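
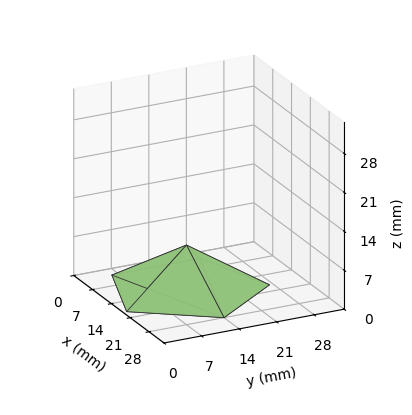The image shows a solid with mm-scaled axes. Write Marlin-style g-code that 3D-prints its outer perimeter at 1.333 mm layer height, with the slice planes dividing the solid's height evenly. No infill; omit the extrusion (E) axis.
Reading the render: the shape is a regular 5-sided pyramid, base circumscribed radius ≈ 14 mm, apex at z ≈ 8 mm (dimensions read to the nearest mm from the axis ticks). For the g-code, the solid's height is divided into equal slices at the stated Δz and each level perimeter traced with G1 moves after a G0 lift.

; perimeter-only toolpath
G21 ; units = mm
G90 ; absolute positioning
G28 ; home
; layer 1
G0 Z1.333
G0 X25.667 Y14.000
G1 X17.605 Y25.096
G1 X4.562 Y20.857
G1 X4.562 Y7.143
G1 X17.605 Y2.904
G1 X25.667 Y14.000
; layer 2
G0 Z2.667
G0 X23.333 Y14.000
G1 X16.884 Y22.877
G1 X6.449 Y19.486
G1 X6.449 Y8.514
G1 X16.884 Y5.123
G1 X23.333 Y14.000
; layer 3
G0 Z4.000
G0 X21.000 Y14.000
G1 X16.163 Y20.657
G1 X8.337 Y18.114
G1 X8.337 Y9.886
G1 X16.163 Y7.343
G1 X21.000 Y14.000
; layer 4
G0 Z5.333
G0 X18.667 Y14.000
G1 X15.442 Y18.438
G1 X10.225 Y16.743
G1 X10.225 Y11.257
G1 X15.442 Y9.562
G1 X18.667 Y14.000
; layer 5
G0 Z6.667
G0 X16.333 Y14.000
G1 X14.721 Y16.219
G1 X12.112 Y15.372
G1 X12.112 Y12.628
G1 X14.721 Y11.781
G1 X16.333 Y14.000
M2 ; end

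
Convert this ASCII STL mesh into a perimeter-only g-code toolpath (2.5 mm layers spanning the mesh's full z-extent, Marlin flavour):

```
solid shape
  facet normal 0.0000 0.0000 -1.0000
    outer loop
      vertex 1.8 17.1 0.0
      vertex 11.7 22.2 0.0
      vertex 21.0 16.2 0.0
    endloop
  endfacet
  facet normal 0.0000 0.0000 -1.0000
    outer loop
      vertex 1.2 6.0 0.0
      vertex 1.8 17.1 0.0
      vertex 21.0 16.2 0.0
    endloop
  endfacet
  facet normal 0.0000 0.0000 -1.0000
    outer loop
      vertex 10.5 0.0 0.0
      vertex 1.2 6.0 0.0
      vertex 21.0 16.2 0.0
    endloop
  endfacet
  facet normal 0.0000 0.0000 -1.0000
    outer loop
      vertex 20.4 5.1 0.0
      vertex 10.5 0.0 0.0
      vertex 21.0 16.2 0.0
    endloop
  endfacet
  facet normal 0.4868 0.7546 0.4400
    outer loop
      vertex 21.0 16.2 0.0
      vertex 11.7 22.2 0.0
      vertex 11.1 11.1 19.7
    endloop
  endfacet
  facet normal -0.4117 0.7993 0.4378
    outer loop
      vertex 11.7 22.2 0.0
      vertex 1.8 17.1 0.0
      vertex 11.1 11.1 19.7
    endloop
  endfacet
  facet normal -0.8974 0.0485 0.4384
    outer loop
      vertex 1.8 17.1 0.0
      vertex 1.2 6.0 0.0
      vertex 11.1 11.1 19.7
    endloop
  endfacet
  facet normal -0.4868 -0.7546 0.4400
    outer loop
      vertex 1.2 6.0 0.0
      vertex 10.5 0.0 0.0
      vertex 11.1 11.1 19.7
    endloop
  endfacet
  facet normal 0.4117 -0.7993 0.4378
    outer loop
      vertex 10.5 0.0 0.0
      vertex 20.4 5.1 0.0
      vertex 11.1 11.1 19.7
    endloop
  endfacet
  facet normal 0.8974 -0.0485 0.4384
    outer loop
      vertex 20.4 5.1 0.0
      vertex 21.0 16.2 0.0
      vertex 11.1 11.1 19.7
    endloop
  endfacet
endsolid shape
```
; perimeter-only toolpath
G21 ; units = mm
G90 ; absolute positioning
G28 ; home
; layer 1
G0 Z2.5
G0 X19.8 Y15.6
G1 X11.6 Y20.8
G1 X3.0 Y16.4
G1 X2.4 Y6.6
G1 X10.6 Y1.4
G1 X19.2 Y5.8
G1 X19.8 Y15.6
; layer 2
G0 Z4.9
G0 X18.5 Y14.9
G1 X11.5 Y19.4
G1 X4.1 Y15.6
G1 X3.7 Y7.3
G1 X10.7 Y2.8
G1 X18.1 Y6.6
G1 X18.5 Y14.9
; layer 3
G0 Z7.4
G0 X17.3 Y14.3
G1 X11.5 Y18.0
G1 X5.3 Y14.8
G1 X4.9 Y7.9
G1 X10.7 Y4.2
G1 X16.9 Y7.3
G1 X17.3 Y14.3
; layer 4
G0 Z9.8
G0 X16.1 Y13.6
G1 X11.4 Y16.6
G1 X6.5 Y14.1
G1 X6.1 Y8.6
G1 X10.8 Y5.5
G1 X15.8 Y8.1
G1 X16.1 Y13.6
; layer 5
G0 Z12.3
G0 X14.8 Y13.0
G1 X11.3 Y15.3
G1 X7.6 Y13.4
G1 X7.4 Y9.2
G1 X10.9 Y6.9
G1 X14.6 Y8.8
G1 X14.8 Y13.0
; layer 6
G0 Z14.8
G0 X13.6 Y12.4
G1 X11.2 Y13.9
G1 X8.8 Y12.6
G1 X8.6 Y9.8
G1 X10.9 Y8.3
G1 X13.4 Y9.6
G1 X13.6 Y12.4
; layer 7
G0 Z17.2
G0 X12.3 Y11.7
G1 X11.2 Y12.5
G1 X9.9 Y11.8
G1 X9.9 Y10.5
G1 X11.0 Y9.7
G1 X12.3 Y10.3
G1 X12.3 Y11.7
M2 ; end

The solid is a regular 6-sided pyramid, base circumscribed radius ≈ 11.1 mm, apex at z ≈ 19.7 mm. Slicing at Δz = 2.5 mm — 8 equal slices spanning the solid's height, so layer i sits at z = i·h/8 — gives 7 non-empty perimeters. Each is a 6-segment closed polygon; G0 lifts to the layer z and rapids to the start vertex, then G1 traces the edges. The cross-section shrinks linearly with z (the slice at the apex is degenerate and omitted).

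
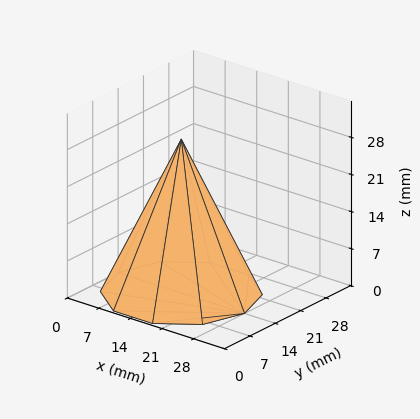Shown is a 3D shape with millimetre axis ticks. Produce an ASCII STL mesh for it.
Reading the render: the shape is a regular 10-sided pyramid, base circumscribed radius ≈ 14 mm, apex at z ≈ 29 mm (dimensions read to the nearest mm from the axis ticks). For the STL, each face is triangulated and given an outward normal.

solid part
  facet normal 0.0000 0.0000 -1.0000
    outer loop
      vertex 18.326 27.315 0.000
      vertex 25.326 22.229 0.000
      vertex 28.000 14.000 0.000
    endloop
  endfacet
  facet normal 0.0000 0.0000 -1.0000
    outer loop
      vertex 9.674 27.315 0.000
      vertex 18.326 27.315 0.000
      vertex 28.000 14.000 0.000
    endloop
  endfacet
  facet normal 0.0000 0.0000 -1.0000
    outer loop
      vertex 2.674 22.229 0.000
      vertex 9.674 27.315 0.000
      vertex 28.000 14.000 0.000
    endloop
  endfacet
  facet normal 0.0000 0.0000 -1.0000
    outer loop
      vertex 0.000 14.000 0.000
      vertex 2.674 22.229 0.000
      vertex 28.000 14.000 0.000
    endloop
  endfacet
  facet normal 0.0000 0.0000 -1.0000
    outer loop
      vertex 2.674 5.771 0.000
      vertex 0.000 14.000 0.000
      vertex 28.000 14.000 0.000
    endloop
  endfacet
  facet normal 0.0000 0.0000 -1.0000
    outer loop
      vertex 9.674 0.685 0.000
      vertex 2.674 5.771 0.000
      vertex 28.000 14.000 0.000
    endloop
  endfacet
  facet normal 0.0000 0.0000 -1.0000
    outer loop
      vertex 18.326 0.685 0.000
      vertex 9.674 0.685 0.000
      vertex 28.000 14.000 0.000
    endloop
  endfacet
  facet normal 0.0000 0.0000 -1.0000
    outer loop
      vertex 25.326 5.771 0.000
      vertex 18.326 0.685 0.000
      vertex 28.000 14.000 0.000
    endloop
  endfacet
  facet normal 0.8643 0.2809 0.4173
    outer loop
      vertex 28.000 14.000 0.000
      vertex 25.326 22.229 0.000
      vertex 14.000 14.000 29.000
    endloop
  endfacet
  facet normal 0.5342 0.7352 0.4173
    outer loop
      vertex 25.326 22.229 0.000
      vertex 18.326 27.315 0.000
      vertex 14.000 14.000 29.000
    endloop
  endfacet
  facet normal 0.0000 0.9088 0.4173
    outer loop
      vertex 18.326 27.315 0.000
      vertex 9.674 27.315 0.000
      vertex 14.000 14.000 29.000
    endloop
  endfacet
  facet normal -0.5342 0.7352 0.4173
    outer loop
      vertex 9.674 27.315 0.000
      vertex 2.674 22.229 0.000
      vertex 14.000 14.000 29.000
    endloop
  endfacet
  facet normal -0.8643 0.2809 0.4173
    outer loop
      vertex 2.674 22.229 0.000
      vertex 0.000 14.000 0.000
      vertex 14.000 14.000 29.000
    endloop
  endfacet
  facet normal -0.8643 -0.2809 0.4173
    outer loop
      vertex 0.000 14.000 0.000
      vertex 2.674 5.771 0.000
      vertex 14.000 14.000 29.000
    endloop
  endfacet
  facet normal -0.5342 -0.7352 0.4173
    outer loop
      vertex 2.674 5.771 0.000
      vertex 9.674 0.685 0.000
      vertex 14.000 14.000 29.000
    endloop
  endfacet
  facet normal 0.0000 -0.9088 0.4173
    outer loop
      vertex 9.674 0.685 0.000
      vertex 18.326 0.685 0.000
      vertex 14.000 14.000 29.000
    endloop
  endfacet
  facet normal 0.5342 -0.7352 0.4173
    outer loop
      vertex 18.326 0.685 0.000
      vertex 25.326 5.771 0.000
      vertex 14.000 14.000 29.000
    endloop
  endfacet
  facet normal 0.8643 -0.2809 0.4173
    outer loop
      vertex 25.326 5.771 0.000
      vertex 28.000 14.000 0.000
      vertex 14.000 14.000 29.000
    endloop
  endfacet
endsolid part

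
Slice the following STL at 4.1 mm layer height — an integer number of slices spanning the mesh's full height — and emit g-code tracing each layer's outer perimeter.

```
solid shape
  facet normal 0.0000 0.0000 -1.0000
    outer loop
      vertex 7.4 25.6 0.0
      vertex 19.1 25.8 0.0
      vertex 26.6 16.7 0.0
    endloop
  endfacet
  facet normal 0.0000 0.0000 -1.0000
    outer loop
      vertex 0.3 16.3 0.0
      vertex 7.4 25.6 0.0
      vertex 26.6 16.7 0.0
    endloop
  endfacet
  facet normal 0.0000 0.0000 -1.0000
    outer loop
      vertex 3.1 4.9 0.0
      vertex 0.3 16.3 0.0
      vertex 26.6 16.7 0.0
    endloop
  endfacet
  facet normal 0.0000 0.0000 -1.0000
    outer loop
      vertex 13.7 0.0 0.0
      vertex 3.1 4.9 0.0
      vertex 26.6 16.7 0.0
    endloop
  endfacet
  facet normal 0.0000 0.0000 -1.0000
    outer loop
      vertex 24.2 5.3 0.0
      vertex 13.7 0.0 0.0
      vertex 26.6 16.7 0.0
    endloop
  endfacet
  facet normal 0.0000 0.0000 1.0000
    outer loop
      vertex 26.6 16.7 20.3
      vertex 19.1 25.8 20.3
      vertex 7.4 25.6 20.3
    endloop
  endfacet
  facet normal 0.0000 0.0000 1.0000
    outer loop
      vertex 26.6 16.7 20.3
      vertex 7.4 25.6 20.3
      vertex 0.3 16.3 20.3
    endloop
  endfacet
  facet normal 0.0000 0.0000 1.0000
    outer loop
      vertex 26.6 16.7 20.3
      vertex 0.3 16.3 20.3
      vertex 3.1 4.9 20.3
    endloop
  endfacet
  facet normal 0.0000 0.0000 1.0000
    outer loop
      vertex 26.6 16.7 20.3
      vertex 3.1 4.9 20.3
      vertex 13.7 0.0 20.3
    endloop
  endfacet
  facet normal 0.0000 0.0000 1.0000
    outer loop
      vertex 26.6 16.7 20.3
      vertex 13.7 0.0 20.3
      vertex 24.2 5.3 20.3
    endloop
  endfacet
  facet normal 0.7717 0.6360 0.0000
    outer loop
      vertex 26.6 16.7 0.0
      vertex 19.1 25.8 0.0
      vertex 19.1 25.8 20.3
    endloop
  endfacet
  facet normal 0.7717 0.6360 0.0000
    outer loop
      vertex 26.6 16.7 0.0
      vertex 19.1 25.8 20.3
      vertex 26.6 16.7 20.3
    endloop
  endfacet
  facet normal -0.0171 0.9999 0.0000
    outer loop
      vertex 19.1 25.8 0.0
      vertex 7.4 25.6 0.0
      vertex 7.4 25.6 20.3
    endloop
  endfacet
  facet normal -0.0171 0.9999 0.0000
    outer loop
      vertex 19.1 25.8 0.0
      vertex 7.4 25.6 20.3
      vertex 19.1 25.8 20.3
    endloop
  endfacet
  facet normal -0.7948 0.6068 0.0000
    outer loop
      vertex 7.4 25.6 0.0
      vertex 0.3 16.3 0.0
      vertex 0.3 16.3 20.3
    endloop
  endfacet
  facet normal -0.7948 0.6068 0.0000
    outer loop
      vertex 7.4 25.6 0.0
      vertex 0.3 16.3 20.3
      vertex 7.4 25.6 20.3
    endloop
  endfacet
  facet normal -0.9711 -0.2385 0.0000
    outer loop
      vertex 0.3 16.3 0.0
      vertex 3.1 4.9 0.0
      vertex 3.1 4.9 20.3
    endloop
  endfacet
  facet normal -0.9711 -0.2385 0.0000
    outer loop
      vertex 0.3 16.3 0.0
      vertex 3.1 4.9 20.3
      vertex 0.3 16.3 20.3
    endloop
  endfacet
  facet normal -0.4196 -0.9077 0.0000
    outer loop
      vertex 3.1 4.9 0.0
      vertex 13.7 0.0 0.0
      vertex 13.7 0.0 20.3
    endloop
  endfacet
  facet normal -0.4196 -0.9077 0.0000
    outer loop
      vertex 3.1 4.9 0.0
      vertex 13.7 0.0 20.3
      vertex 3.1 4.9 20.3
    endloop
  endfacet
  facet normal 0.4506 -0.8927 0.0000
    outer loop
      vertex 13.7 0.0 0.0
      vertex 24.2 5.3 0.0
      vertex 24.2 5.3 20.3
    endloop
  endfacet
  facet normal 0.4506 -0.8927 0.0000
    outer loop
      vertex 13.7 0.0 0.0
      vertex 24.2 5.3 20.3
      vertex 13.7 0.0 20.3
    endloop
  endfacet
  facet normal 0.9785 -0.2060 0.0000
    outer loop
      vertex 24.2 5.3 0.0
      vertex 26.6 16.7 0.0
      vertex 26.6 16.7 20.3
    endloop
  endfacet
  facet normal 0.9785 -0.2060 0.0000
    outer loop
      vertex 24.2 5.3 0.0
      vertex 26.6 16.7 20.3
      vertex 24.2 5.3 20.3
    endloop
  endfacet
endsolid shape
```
; perimeter-only toolpath
G21 ; units = mm
G90 ; absolute positioning
G28 ; home
; layer 1
G0 Z4.1
G0 X26.6 Y16.7
G1 X19.1 Y25.8
G1 X7.4 Y25.6
G1 X0.3 Y16.3
G1 X3.1 Y4.9
G1 X13.7 Y0.0
G1 X24.2 Y5.3
G1 X26.6 Y16.7
; layer 2
G0 Z8.1
G0 X26.6 Y16.7
G1 X19.1 Y25.8
G1 X7.4 Y25.6
G1 X0.3 Y16.3
G1 X3.1 Y4.9
G1 X13.7 Y0.0
G1 X24.2 Y5.3
G1 X26.6 Y16.7
; layer 3
G0 Z12.2
G0 X26.6 Y16.7
G1 X19.1 Y25.8
G1 X7.4 Y25.6
G1 X0.3 Y16.3
G1 X3.1 Y4.9
G1 X13.7 Y0.0
G1 X24.2 Y5.3
G1 X26.6 Y16.7
; layer 4
G0 Z16.2
G0 X26.6 Y16.7
G1 X19.1 Y25.8
G1 X7.4 Y25.6
G1 X0.3 Y16.3
G1 X3.1 Y4.9
G1 X13.7 Y0.0
G1 X24.2 Y5.3
G1 X26.6 Y16.7
; layer 5
G0 Z20.3
G0 X26.6 Y16.7
G1 X19.1 Y25.8
G1 X7.4 Y25.6
G1 X0.3 Y16.3
G1 X3.1 Y4.9
G1 X13.7 Y0.0
G1 X24.2 Y5.3
G1 X26.6 Y16.7
M2 ; end

The solid is a regular 7-sided prism (a cylinder approximated with 7 flat sides), circumscribed radius ≈ 13.5 mm, height ≈ 20.3 mm. Slicing at Δz = 4.1 mm — 5 equal slices spanning the solid's height, so layer i sits at z = i·h/5 — gives 5 non-empty perimeters. Each is a 7-segment closed polygon; G0 lifts to the layer z and rapids to the start vertex, then G1 traces the edges.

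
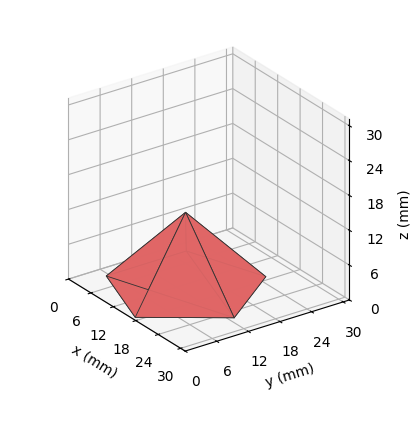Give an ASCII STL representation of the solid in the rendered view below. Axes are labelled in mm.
Reading the render: the shape is a regular 5-sided pyramid, base circumscribed radius ≈ 13 mm, apex at z ≈ 13 mm (dimensions read to the nearest mm from the axis ticks). For the STL, each face is triangulated and given an outward normal.

solid part
  facet normal 0.0000 0.0000 -1.0000
    outer loop
      vertex 2.5 20.6 0.0
      vertex 17.0 25.4 0.0
      vertex 26.0 13.0 0.0
    endloop
  endfacet
  facet normal 0.0000 0.0000 -1.0000
    outer loop
      vertex 2.5 5.4 0.0
      vertex 2.5 20.6 0.0
      vertex 26.0 13.0 0.0
    endloop
  endfacet
  facet normal 0.0000 0.0000 -1.0000
    outer loop
      vertex 17.0 0.6 0.0
      vertex 2.5 5.4 0.0
      vertex 26.0 13.0 0.0
    endloop
  endfacet
  facet normal 0.6291 0.4566 0.6291
    outer loop
      vertex 26.0 13.0 0.0
      vertex 17.0 25.4 0.0
      vertex 13.0 13.0 13.0
    endloop
  endfacet
  facet normal -0.2443 0.7381 0.6289
    outer loop
      vertex 17.0 25.4 0.0
      vertex 2.5 20.6 0.0
      vertex 13.0 13.0 13.0
    endloop
  endfacet
  facet normal -0.7779 0.0000 0.6283
    outer loop
      vertex 2.5 20.6 0.0
      vertex 2.5 5.4 0.0
      vertex 13.0 13.0 13.0
    endloop
  endfacet
  facet normal -0.2443 -0.7381 0.6289
    outer loop
      vertex 2.5 5.4 0.0
      vertex 17.0 0.6 0.0
      vertex 13.0 13.0 13.0
    endloop
  endfacet
  facet normal 0.6291 -0.4566 0.6291
    outer loop
      vertex 17.0 0.6 0.0
      vertex 26.0 13.0 0.0
      vertex 13.0 13.0 13.0
    endloop
  endfacet
endsolid part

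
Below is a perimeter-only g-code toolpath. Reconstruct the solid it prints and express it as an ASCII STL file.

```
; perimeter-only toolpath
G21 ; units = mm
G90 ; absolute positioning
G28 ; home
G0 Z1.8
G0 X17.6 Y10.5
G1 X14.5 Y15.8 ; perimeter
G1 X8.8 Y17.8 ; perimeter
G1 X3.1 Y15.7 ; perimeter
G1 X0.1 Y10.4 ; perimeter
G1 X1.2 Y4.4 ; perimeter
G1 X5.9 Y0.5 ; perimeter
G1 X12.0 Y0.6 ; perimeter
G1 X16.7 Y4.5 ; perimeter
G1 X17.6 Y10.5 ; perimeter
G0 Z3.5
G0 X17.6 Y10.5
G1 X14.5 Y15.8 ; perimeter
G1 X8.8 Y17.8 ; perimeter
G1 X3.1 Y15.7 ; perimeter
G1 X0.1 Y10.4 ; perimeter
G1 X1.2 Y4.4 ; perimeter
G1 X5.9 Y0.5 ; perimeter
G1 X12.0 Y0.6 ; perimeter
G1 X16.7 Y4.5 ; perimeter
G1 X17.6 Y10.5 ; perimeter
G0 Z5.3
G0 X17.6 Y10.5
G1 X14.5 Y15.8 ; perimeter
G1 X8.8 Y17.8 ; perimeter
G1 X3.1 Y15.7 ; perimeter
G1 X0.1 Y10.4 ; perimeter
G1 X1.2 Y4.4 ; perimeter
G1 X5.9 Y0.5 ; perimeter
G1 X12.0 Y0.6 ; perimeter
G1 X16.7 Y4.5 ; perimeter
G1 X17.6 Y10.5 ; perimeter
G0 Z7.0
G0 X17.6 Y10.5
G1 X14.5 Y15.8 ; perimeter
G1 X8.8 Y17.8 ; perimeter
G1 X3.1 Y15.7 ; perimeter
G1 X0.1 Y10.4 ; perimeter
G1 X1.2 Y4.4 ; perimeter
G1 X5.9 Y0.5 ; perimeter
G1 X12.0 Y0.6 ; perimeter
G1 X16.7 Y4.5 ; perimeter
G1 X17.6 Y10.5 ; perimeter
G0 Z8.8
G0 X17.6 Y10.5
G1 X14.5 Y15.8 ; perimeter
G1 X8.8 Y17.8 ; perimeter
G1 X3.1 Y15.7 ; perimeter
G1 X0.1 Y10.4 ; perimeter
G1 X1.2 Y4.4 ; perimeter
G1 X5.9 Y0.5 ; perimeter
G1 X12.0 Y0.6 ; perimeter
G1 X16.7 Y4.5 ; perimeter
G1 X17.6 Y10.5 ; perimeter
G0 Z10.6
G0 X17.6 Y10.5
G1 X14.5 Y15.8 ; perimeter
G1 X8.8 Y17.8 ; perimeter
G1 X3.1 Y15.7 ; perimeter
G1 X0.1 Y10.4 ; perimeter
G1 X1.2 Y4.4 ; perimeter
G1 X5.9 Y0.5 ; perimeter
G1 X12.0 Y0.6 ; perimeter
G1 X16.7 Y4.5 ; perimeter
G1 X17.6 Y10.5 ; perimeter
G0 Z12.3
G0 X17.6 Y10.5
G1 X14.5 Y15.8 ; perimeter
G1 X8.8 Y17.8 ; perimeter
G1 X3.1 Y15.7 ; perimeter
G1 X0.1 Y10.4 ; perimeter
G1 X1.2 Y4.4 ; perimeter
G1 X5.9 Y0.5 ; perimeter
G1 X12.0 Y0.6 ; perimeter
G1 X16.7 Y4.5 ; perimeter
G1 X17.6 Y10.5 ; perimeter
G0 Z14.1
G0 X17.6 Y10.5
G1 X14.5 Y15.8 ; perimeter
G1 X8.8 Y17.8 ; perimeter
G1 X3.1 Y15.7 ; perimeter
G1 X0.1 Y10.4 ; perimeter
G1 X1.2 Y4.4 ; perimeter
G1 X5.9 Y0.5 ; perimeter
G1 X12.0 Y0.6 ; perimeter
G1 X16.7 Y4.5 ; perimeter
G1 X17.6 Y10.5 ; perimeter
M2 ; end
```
solid part
  facet normal 0.0000 0.0000 -1.0000
    outer loop
      vertex 8.8 17.8 0.0
      vertex 14.5 15.8 0.0
      vertex 17.6 10.5 0.0
    endloop
  endfacet
  facet normal 0.0000 0.0000 -1.0000
    outer loop
      vertex 3.1 15.7 0.0
      vertex 8.8 17.8 0.0
      vertex 17.6 10.5 0.0
    endloop
  endfacet
  facet normal 0.0000 0.0000 -1.0000
    outer loop
      vertex 0.1 10.4 0.0
      vertex 3.1 15.7 0.0
      vertex 17.6 10.5 0.0
    endloop
  endfacet
  facet normal 0.0000 0.0000 -1.0000
    outer loop
      vertex 1.2 4.4 0.0
      vertex 0.1 10.4 0.0
      vertex 17.6 10.5 0.0
    endloop
  endfacet
  facet normal 0.0000 0.0000 -1.0000
    outer loop
      vertex 5.9 0.5 0.0
      vertex 1.2 4.4 0.0
      vertex 17.6 10.5 0.0
    endloop
  endfacet
  facet normal 0.0000 0.0000 -1.0000
    outer loop
      vertex 12.0 0.6 0.0
      vertex 5.9 0.5 0.0
      vertex 17.6 10.5 0.0
    endloop
  endfacet
  facet normal 0.0000 0.0000 -1.0000
    outer loop
      vertex 16.7 4.5 0.0
      vertex 12.0 0.6 0.0
      vertex 17.6 10.5 0.0
    endloop
  endfacet
  facet normal 0.0000 0.0000 1.0000
    outer loop
      vertex 17.6 10.5 14.1
      vertex 14.5 15.8 14.1
      vertex 8.8 17.8 14.1
    endloop
  endfacet
  facet normal 0.0000 0.0000 1.0000
    outer loop
      vertex 17.6 10.5 14.1
      vertex 8.8 17.8 14.1
      vertex 3.1 15.7 14.1
    endloop
  endfacet
  facet normal 0.0000 0.0000 1.0000
    outer loop
      vertex 17.6 10.5 14.1
      vertex 3.1 15.7 14.1
      vertex 0.1 10.4 14.1
    endloop
  endfacet
  facet normal 0.0000 0.0000 1.0000
    outer loop
      vertex 17.6 10.5 14.1
      vertex 0.1 10.4 14.1
      vertex 1.2 4.4 14.1
    endloop
  endfacet
  facet normal 0.0000 0.0000 1.0000
    outer loop
      vertex 17.6 10.5 14.1
      vertex 1.2 4.4 14.1
      vertex 5.9 0.5 14.1
    endloop
  endfacet
  facet normal 0.0000 0.0000 1.0000
    outer loop
      vertex 17.6 10.5 14.1
      vertex 5.9 0.5 14.1
      vertex 12.0 0.6 14.1
    endloop
  endfacet
  facet normal 0.0000 0.0000 1.0000
    outer loop
      vertex 17.6 10.5 14.1
      vertex 12.0 0.6 14.1
      vertex 16.7 4.5 14.1
    endloop
  endfacet
  facet normal 0.8632 0.5049 0.0000
    outer loop
      vertex 17.6 10.5 0.0
      vertex 14.5 15.8 0.0
      vertex 14.5 15.8 14.1
    endloop
  endfacet
  facet normal 0.8632 0.5049 0.0000
    outer loop
      vertex 17.6 10.5 0.0
      vertex 14.5 15.8 14.1
      vertex 17.6 10.5 14.1
    endloop
  endfacet
  facet normal 0.3311 0.9436 0.0000
    outer loop
      vertex 14.5 15.8 0.0
      vertex 8.8 17.8 0.0
      vertex 8.8 17.8 14.1
    endloop
  endfacet
  facet normal 0.3311 0.9436 0.0000
    outer loop
      vertex 14.5 15.8 0.0
      vertex 8.8 17.8 14.1
      vertex 14.5 15.8 14.1
    endloop
  endfacet
  facet normal -0.3457 0.9383 0.0000
    outer loop
      vertex 8.8 17.8 0.0
      vertex 3.1 15.7 0.0
      vertex 3.1 15.7 14.1
    endloop
  endfacet
  facet normal -0.3457 0.9383 0.0000
    outer loop
      vertex 8.8 17.8 0.0
      vertex 3.1 15.7 14.1
      vertex 8.8 17.8 14.1
    endloop
  endfacet
  facet normal -0.8703 0.4926 0.0000
    outer loop
      vertex 3.1 15.7 0.0
      vertex 0.1 10.4 0.0
      vertex 0.1 10.4 14.1
    endloop
  endfacet
  facet normal -0.8703 0.4926 0.0000
    outer loop
      vertex 3.1 15.7 0.0
      vertex 0.1 10.4 14.1
      vertex 3.1 15.7 14.1
    endloop
  endfacet
  facet normal -0.9836 -0.1803 0.0000
    outer loop
      vertex 0.1 10.4 0.0
      vertex 1.2 4.4 0.0
      vertex 1.2 4.4 14.1
    endloop
  endfacet
  facet normal -0.9836 -0.1803 0.0000
    outer loop
      vertex 0.1 10.4 0.0
      vertex 1.2 4.4 14.1
      vertex 0.1 10.4 14.1
    endloop
  endfacet
  facet normal -0.6386 -0.7696 0.0000
    outer loop
      vertex 1.2 4.4 0.0
      vertex 5.9 0.5 0.0
      vertex 5.9 0.5 14.1
    endloop
  endfacet
  facet normal -0.6386 -0.7696 0.0000
    outer loop
      vertex 1.2 4.4 0.0
      vertex 5.9 0.5 14.1
      vertex 1.2 4.4 14.1
    endloop
  endfacet
  facet normal 0.0164 -0.9999 0.0000
    outer loop
      vertex 5.9 0.5 0.0
      vertex 12.0 0.6 0.0
      vertex 12.0 0.6 14.1
    endloop
  endfacet
  facet normal 0.0164 -0.9999 0.0000
    outer loop
      vertex 5.9 0.5 0.0
      vertex 12.0 0.6 14.1
      vertex 5.9 0.5 14.1
    endloop
  endfacet
  facet normal 0.6386 -0.7696 0.0000
    outer loop
      vertex 12.0 0.6 0.0
      vertex 16.7 4.5 0.0
      vertex 16.7 4.5 14.1
    endloop
  endfacet
  facet normal 0.6386 -0.7696 0.0000
    outer loop
      vertex 12.0 0.6 0.0
      vertex 16.7 4.5 14.1
      vertex 12.0 0.6 14.1
    endloop
  endfacet
  facet normal 0.9889 -0.1483 0.0000
    outer loop
      vertex 16.7 4.5 0.0
      vertex 17.6 10.5 0.0
      vertex 17.6 10.5 14.1
    endloop
  endfacet
  facet normal 0.9889 -0.1483 0.0000
    outer loop
      vertex 16.7 4.5 0.0
      vertex 17.6 10.5 14.1
      vertex 16.7 4.5 14.1
    endloop
  endfacet
endsolid part

The G0 Z moves step by Δz≈1.8 mm. Every layer's G1 loop is the same polygon, so the solid is a straight extrusion of it from z=0 to z≈14.1. Closing with flat bottom and top caps and triangulating gives 32 facets — a regular 9-sided prism (a cylinder approximated with 9 flat sides), circumscribed radius ≈ 8.9 mm, height ≈ 14.1 mm.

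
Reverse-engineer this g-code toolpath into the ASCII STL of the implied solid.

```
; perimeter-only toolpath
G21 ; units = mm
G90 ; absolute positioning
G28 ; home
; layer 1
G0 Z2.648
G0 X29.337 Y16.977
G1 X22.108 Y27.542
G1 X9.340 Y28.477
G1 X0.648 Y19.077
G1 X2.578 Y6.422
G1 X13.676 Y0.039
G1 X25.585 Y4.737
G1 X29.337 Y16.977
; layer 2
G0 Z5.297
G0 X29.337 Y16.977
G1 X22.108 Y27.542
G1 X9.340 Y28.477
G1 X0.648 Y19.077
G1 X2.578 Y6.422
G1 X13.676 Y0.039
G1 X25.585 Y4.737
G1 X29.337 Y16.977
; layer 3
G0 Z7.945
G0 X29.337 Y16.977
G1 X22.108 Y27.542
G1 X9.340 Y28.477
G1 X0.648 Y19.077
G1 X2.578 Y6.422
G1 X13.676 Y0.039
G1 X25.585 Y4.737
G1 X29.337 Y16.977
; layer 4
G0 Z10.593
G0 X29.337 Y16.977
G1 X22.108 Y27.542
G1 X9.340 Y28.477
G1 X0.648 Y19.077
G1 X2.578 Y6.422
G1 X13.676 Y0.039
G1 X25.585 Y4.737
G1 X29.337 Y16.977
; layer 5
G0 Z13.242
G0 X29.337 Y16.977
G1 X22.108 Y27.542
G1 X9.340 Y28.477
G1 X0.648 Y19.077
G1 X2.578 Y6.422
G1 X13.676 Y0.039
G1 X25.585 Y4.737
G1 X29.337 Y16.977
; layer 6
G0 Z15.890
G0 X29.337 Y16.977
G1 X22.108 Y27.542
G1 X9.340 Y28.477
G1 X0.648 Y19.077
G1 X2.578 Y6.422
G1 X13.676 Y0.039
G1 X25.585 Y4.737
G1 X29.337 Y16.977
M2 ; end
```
solid part
  facet normal 0.0000 0.0000 -1.0000
    outer loop
      vertex 9.340 28.477 0.000
      vertex 22.108 27.542 0.000
      vertex 29.337 16.977 0.000
    endloop
  endfacet
  facet normal 0.0000 0.0000 -1.0000
    outer loop
      vertex 0.648 19.077 0.000
      vertex 9.340 28.477 0.000
      vertex 29.337 16.977 0.000
    endloop
  endfacet
  facet normal 0.0000 0.0000 -1.0000
    outer loop
      vertex 2.578 6.422 0.000
      vertex 0.648 19.077 0.000
      vertex 29.337 16.977 0.000
    endloop
  endfacet
  facet normal 0.0000 0.0000 -1.0000
    outer loop
      vertex 13.676 0.039 0.000
      vertex 2.578 6.422 0.000
      vertex 29.337 16.977 0.000
    endloop
  endfacet
  facet normal 0.0000 0.0000 -1.0000
    outer loop
      vertex 25.585 4.737 0.000
      vertex 13.676 0.039 0.000
      vertex 29.337 16.977 0.000
    endloop
  endfacet
  facet normal 0.0000 0.0000 1.0000
    outer loop
      vertex 29.337 16.977 15.890
      vertex 22.108 27.542 15.890
      vertex 9.340 28.477 15.890
    endloop
  endfacet
  facet normal 0.0000 0.0000 1.0000
    outer loop
      vertex 29.337 16.977 15.890
      vertex 9.340 28.477 15.890
      vertex 0.648 19.077 15.890
    endloop
  endfacet
  facet normal 0.0000 0.0000 1.0000
    outer loop
      vertex 29.337 16.977 15.890
      vertex 0.648 19.077 15.890
      vertex 2.578 6.422 15.890
    endloop
  endfacet
  facet normal 0.0000 0.0000 1.0000
    outer loop
      vertex 29.337 16.977 15.890
      vertex 2.578 6.422 15.890
      vertex 13.676 0.039 15.890
    endloop
  endfacet
  facet normal 0.0000 0.0000 1.0000
    outer loop
      vertex 29.337 16.977 15.890
      vertex 13.676 0.039 15.890
      vertex 25.585 4.737 15.890
    endloop
  endfacet
  facet normal 0.8253 0.5647 0.0000
    outer loop
      vertex 29.337 16.977 0.000
      vertex 22.108 27.542 0.000
      vertex 22.108 27.542 15.890
    endloop
  endfacet
  facet normal 0.8253 0.5647 0.0000
    outer loop
      vertex 29.337 16.977 0.000
      vertex 22.108 27.542 15.890
      vertex 29.337 16.977 15.890
    endloop
  endfacet
  facet normal 0.0730 0.9973 0.0000
    outer loop
      vertex 22.108 27.542 0.000
      vertex 9.340 28.477 0.000
      vertex 9.340 28.477 15.890
    endloop
  endfacet
  facet normal 0.0730 0.9973 0.0000
    outer loop
      vertex 22.108 27.542 0.000
      vertex 9.340 28.477 15.890
      vertex 22.108 27.542 15.890
    endloop
  endfacet
  facet normal -0.7342 0.6789 0.0000
    outer loop
      vertex 9.340 28.477 0.000
      vertex 0.648 19.077 0.000
      vertex 0.648 19.077 15.890
    endloop
  endfacet
  facet normal -0.7342 0.6789 0.0000
    outer loop
      vertex 9.340 28.477 0.000
      vertex 0.648 19.077 15.890
      vertex 9.340 28.477 15.890
    endloop
  endfacet
  facet normal -0.9886 -0.1508 0.0000
    outer loop
      vertex 0.648 19.077 0.000
      vertex 2.578 6.422 0.000
      vertex 2.578 6.422 15.890
    endloop
  endfacet
  facet normal -0.9886 -0.1508 0.0000
    outer loop
      vertex 0.648 19.077 0.000
      vertex 2.578 6.422 15.890
      vertex 0.648 19.077 15.890
    endloop
  endfacet
  facet normal -0.4986 -0.8669 0.0000
    outer loop
      vertex 2.578 6.422 0.000
      vertex 13.676 0.039 0.000
      vertex 13.676 0.039 15.890
    endloop
  endfacet
  facet normal -0.4986 -0.8669 0.0000
    outer loop
      vertex 2.578 6.422 0.000
      vertex 13.676 0.039 15.890
      vertex 2.578 6.422 15.890
    endloop
  endfacet
  facet normal 0.3670 -0.9302 0.0000
    outer loop
      vertex 13.676 0.039 0.000
      vertex 25.585 4.737 0.000
      vertex 25.585 4.737 15.890
    endloop
  endfacet
  facet normal 0.3670 -0.9302 0.0000
    outer loop
      vertex 13.676 0.039 0.000
      vertex 25.585 4.737 15.890
      vertex 13.676 0.039 15.890
    endloop
  endfacet
  facet normal 0.9561 -0.2931 0.0000
    outer loop
      vertex 25.585 4.737 0.000
      vertex 29.337 16.977 0.000
      vertex 29.337 16.977 15.890
    endloop
  endfacet
  facet normal 0.9561 -0.2931 0.0000
    outer loop
      vertex 25.585 4.737 0.000
      vertex 29.337 16.977 15.890
      vertex 25.585 4.737 15.890
    endloop
  endfacet
endsolid part

The G0 Z moves step by Δz≈2.648 mm. Every layer's G1 loop is the same polygon, so the solid is a straight extrusion of it from z=0 to z≈15.9. Closing with flat bottom and top caps and triangulating gives 24 facets — a regular 7-sided prism (a cylinder approximated with 7 flat sides), circumscribed radius ≈ 14.8 mm, height ≈ 15.9 mm.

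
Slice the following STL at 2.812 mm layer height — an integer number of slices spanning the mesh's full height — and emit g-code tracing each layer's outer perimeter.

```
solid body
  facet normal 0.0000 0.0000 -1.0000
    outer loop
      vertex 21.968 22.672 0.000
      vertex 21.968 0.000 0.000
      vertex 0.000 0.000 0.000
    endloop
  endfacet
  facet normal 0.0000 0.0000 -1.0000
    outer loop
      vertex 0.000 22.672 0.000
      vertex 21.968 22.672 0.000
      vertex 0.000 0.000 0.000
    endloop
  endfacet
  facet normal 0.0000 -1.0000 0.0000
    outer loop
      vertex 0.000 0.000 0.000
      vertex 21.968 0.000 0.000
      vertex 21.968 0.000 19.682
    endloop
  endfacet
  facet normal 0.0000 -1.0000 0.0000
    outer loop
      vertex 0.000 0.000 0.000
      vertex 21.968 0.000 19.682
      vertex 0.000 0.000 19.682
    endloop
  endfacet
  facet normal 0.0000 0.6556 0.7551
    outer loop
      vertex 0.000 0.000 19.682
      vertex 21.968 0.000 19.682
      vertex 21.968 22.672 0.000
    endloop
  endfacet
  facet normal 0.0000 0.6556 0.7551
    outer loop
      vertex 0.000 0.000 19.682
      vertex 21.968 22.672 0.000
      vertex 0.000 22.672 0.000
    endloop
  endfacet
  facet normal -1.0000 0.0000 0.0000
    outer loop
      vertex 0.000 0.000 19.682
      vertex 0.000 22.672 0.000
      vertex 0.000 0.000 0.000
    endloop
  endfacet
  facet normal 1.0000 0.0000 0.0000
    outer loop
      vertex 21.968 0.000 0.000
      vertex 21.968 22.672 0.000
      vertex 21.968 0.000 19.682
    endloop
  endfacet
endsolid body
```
; perimeter-only toolpath
G21 ; units = mm
G90 ; absolute positioning
G28 ; home
; layer 1
G0 Z2.812
G0 X0.000 Y0.000
G1 X21.968 Y0.000
G1 X21.968 Y19.433
G1 X0.000 Y19.433
G1 X0.000 Y0.000
; layer 2
G0 Z5.623
G0 X0.000 Y0.000
G1 X21.968 Y0.000
G1 X21.968 Y16.194
G1 X0.000 Y16.194
G1 X0.000 Y0.000
; layer 3
G0 Z8.435
G0 X0.000 Y0.000
G1 X21.968 Y0.000
G1 X21.968 Y12.955
G1 X0.000 Y12.955
G1 X0.000 Y0.000
; layer 4
G0 Z11.247
G0 X0.000 Y0.000
G1 X21.968 Y0.000
G1 X21.968 Y9.717
G1 X0.000 Y9.717
G1 X0.000 Y0.000
; layer 5
G0 Z14.059
G0 X0.000 Y0.000
G1 X21.968 Y0.000
G1 X21.968 Y6.478
G1 X0.000 Y6.478
G1 X0.000 Y0.000
; layer 6
G0 Z16.870
G0 X0.000 Y0.000
G1 X21.968 Y0.000
G1 X21.968 Y3.239
G1 X0.000 Y3.239
G1 X0.000 Y0.000
M2 ; end

The solid is a wedge (ramp): 22 × 22.7 mm base, rising to 19.7 mm along the y=0 edge and sloping linearly to z=0 at y=22.7. Slicing at Δz = 2.812 mm — 7 equal slices spanning the solid's height, so layer i sits at z = i·h/7 — gives 6 non-empty perimeters. Each is a 4-segment closed polygon; G0 lifts to the layer z and rapids to the start vertex, then G1 traces the edges. The cross-section shrinks linearly with z (the slice at the apex is degenerate and omitted).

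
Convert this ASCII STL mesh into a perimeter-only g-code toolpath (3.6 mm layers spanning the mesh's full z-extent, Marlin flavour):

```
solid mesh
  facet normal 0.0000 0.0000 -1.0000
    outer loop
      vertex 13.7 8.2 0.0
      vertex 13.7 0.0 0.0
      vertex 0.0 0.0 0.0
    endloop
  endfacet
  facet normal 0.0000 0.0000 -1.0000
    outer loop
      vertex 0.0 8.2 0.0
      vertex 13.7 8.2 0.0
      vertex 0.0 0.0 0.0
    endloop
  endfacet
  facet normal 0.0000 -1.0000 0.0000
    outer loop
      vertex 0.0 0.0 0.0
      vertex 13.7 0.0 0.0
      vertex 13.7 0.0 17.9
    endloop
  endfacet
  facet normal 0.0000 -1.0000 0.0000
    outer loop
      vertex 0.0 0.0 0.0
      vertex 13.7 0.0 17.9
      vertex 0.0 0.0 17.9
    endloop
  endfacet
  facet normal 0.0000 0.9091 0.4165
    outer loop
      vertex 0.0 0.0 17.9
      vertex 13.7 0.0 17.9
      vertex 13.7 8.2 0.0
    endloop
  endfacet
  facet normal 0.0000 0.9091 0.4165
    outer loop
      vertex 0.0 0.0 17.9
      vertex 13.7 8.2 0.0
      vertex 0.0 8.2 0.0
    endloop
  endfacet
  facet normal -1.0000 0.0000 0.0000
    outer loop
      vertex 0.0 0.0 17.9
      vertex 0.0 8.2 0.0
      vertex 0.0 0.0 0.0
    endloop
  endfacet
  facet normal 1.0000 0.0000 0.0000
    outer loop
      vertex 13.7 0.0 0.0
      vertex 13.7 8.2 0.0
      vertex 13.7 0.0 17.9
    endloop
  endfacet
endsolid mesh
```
; perimeter-only toolpath
G21 ; units = mm
G90 ; absolute positioning
G28 ; home
; layer 1
G0 Z3.6
G0 X0.0 Y0.0
G1 X13.7 Y0.0
G1 X13.7 Y6.6
G1 X0.0 Y6.6
G1 X0.0 Y0.0
; layer 2
G0 Z7.2
G0 X0.0 Y0.0
G1 X13.7 Y0.0
G1 X13.7 Y4.9
G1 X0.0 Y4.9
G1 X0.0 Y0.0
; layer 3
G0 Z10.7
G0 X0.0 Y0.0
G1 X13.7 Y0.0
G1 X13.7 Y3.3
G1 X0.0 Y3.3
G1 X0.0 Y0.0
; layer 4
G0 Z14.3
G0 X0.0 Y0.0
G1 X13.7 Y0.0
G1 X13.7 Y1.6
G1 X0.0 Y1.6
G1 X0.0 Y0.0
M2 ; end

The solid is a wedge (ramp): 13.7 × 8.2 mm base, rising to 17.9 mm along the y=0 edge and sloping linearly to z=0 at y=8.2. Slicing at Δz = 3.6 mm — 5 equal slices spanning the solid's height, so layer i sits at z = i·h/5 — gives 4 non-empty perimeters. Each is a 4-segment closed polygon; G0 lifts to the layer z and rapids to the start vertex, then G1 traces the edges. The cross-section shrinks linearly with z (the slice at the apex is degenerate and omitted).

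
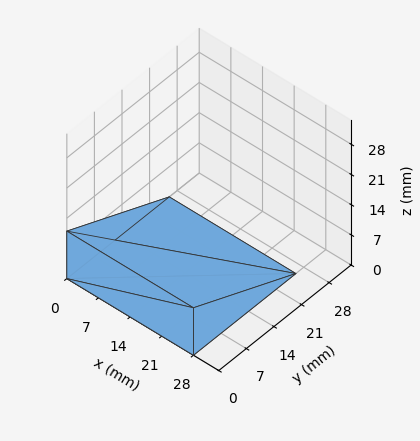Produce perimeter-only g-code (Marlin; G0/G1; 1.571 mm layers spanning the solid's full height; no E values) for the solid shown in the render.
Reading the render: the shape is a wedge (ramp): 28 × 26 mm base, rising to 11 mm along the y=0 edge and sloping linearly to z=0 at y=26 (dimensions read to the nearest mm from the axis ticks). For the g-code, the solid's height is divided into equal slices at the stated Δz and each level perimeter traced with G1 moves after a G0 lift.

; perimeter-only toolpath
G21 ; units = mm
G90 ; absolute positioning
G28 ; home
; layer 1
G0 Z1.571
G0 X0.000 Y0.000
G1 X28.000 Y0.000
G1 X28.000 Y22.286
G1 X0.000 Y22.286
G1 X0.000 Y0.000
; layer 2
G0 Z3.143
G0 X0.000 Y0.000
G1 X28.000 Y0.000
G1 X28.000 Y18.571
G1 X0.000 Y18.571
G1 X0.000 Y0.000
; layer 3
G0 Z4.714
G0 X0.000 Y0.000
G1 X28.000 Y0.000
G1 X28.000 Y14.857
G1 X0.000 Y14.857
G1 X0.000 Y0.000
; layer 4
G0 Z6.286
G0 X0.000 Y0.000
G1 X28.000 Y0.000
G1 X28.000 Y11.143
G1 X0.000 Y11.143
G1 X0.000 Y0.000
; layer 5
G0 Z7.857
G0 X0.000 Y0.000
G1 X28.000 Y0.000
G1 X28.000 Y7.429
G1 X0.000 Y7.429
G1 X0.000 Y0.000
; layer 6
G0 Z9.429
G0 X0.000 Y0.000
G1 X28.000 Y0.000
G1 X28.000 Y3.714
G1 X0.000 Y3.714
G1 X0.000 Y0.000
M2 ; end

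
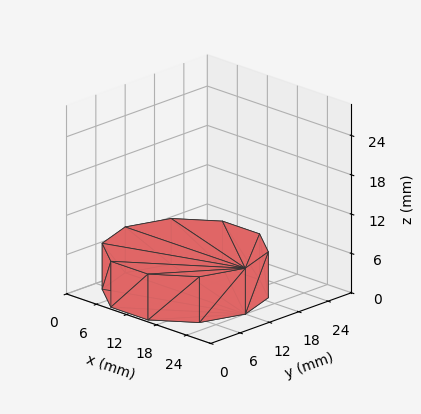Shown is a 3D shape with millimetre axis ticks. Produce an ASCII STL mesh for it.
Reading the render: the shape is a regular 10-sided prism (a cylinder approximated with 10 flat sides), circumscribed radius ≈ 12 mm, height ≈ 7 mm (dimensions read to the nearest mm from the axis ticks). For the STL, each face is triangulated and given an outward normal.

solid part
  facet normal 0.0000 0.0000 -1.0000
    outer loop
      vertex 15.71 23.41 0.00
      vertex 21.71 19.05 0.00
      vertex 24.00 12.00 0.00
    endloop
  endfacet
  facet normal 0.0000 0.0000 -1.0000
    outer loop
      vertex 8.29 23.41 0.00
      vertex 15.71 23.41 0.00
      vertex 24.00 12.00 0.00
    endloop
  endfacet
  facet normal 0.0000 0.0000 -1.0000
    outer loop
      vertex 2.29 19.05 0.00
      vertex 8.29 23.41 0.00
      vertex 24.00 12.00 0.00
    endloop
  endfacet
  facet normal 0.0000 0.0000 -1.0000
    outer loop
      vertex 0.00 12.00 0.00
      vertex 2.29 19.05 0.00
      vertex 24.00 12.00 0.00
    endloop
  endfacet
  facet normal 0.0000 0.0000 -1.0000
    outer loop
      vertex 2.29 4.95 0.00
      vertex 0.00 12.00 0.00
      vertex 24.00 12.00 0.00
    endloop
  endfacet
  facet normal 0.0000 0.0000 -1.0000
    outer loop
      vertex 8.29 0.59 0.00
      vertex 2.29 4.95 0.00
      vertex 24.00 12.00 0.00
    endloop
  endfacet
  facet normal 0.0000 0.0000 -1.0000
    outer loop
      vertex 15.71 0.59 0.00
      vertex 8.29 0.59 0.00
      vertex 24.00 12.00 0.00
    endloop
  endfacet
  facet normal 0.0000 0.0000 -1.0000
    outer loop
      vertex 21.71 4.95 0.00
      vertex 15.71 0.59 0.00
      vertex 24.00 12.00 0.00
    endloop
  endfacet
  facet normal 0.0000 0.0000 1.0000
    outer loop
      vertex 24.00 12.00 7.00
      vertex 21.71 19.05 7.00
      vertex 15.71 23.41 7.00
    endloop
  endfacet
  facet normal 0.0000 0.0000 1.0000
    outer loop
      vertex 24.00 12.00 7.00
      vertex 15.71 23.41 7.00
      vertex 8.29 23.41 7.00
    endloop
  endfacet
  facet normal 0.0000 0.0000 1.0000
    outer loop
      vertex 24.00 12.00 7.00
      vertex 8.29 23.41 7.00
      vertex 2.29 19.05 7.00
    endloop
  endfacet
  facet normal 0.0000 0.0000 1.0000
    outer loop
      vertex 24.00 12.00 7.00
      vertex 2.29 19.05 7.00
      vertex 0.00 12.00 7.00
    endloop
  endfacet
  facet normal 0.0000 0.0000 1.0000
    outer loop
      vertex 24.00 12.00 7.00
      vertex 0.00 12.00 7.00
      vertex 2.29 4.95 7.00
    endloop
  endfacet
  facet normal 0.0000 0.0000 1.0000
    outer loop
      vertex 24.00 12.00 7.00
      vertex 2.29 4.95 7.00
      vertex 8.29 0.59 7.00
    endloop
  endfacet
  facet normal 0.0000 0.0000 1.0000
    outer loop
      vertex 24.00 12.00 7.00
      vertex 8.29 0.59 7.00
      vertex 15.71 0.59 7.00
    endloop
  endfacet
  facet normal 0.0000 0.0000 1.0000
    outer loop
      vertex 24.00 12.00 7.00
      vertex 15.71 0.59 7.00
      vertex 21.71 4.95 7.00
    endloop
  endfacet
  facet normal 0.9511 0.3089 0.0000
    outer loop
      vertex 24.00 12.00 0.00
      vertex 21.71 19.05 0.00
      vertex 21.71 19.05 7.00
    endloop
  endfacet
  facet normal 0.9511 0.3089 0.0000
    outer loop
      vertex 24.00 12.00 0.00
      vertex 21.71 19.05 7.00
      vertex 24.00 12.00 7.00
    endloop
  endfacet
  facet normal 0.5879 0.8090 0.0000
    outer loop
      vertex 21.71 19.05 0.00
      vertex 15.71 23.41 0.00
      vertex 15.71 23.41 7.00
    endloop
  endfacet
  facet normal 0.5879 0.8090 0.0000
    outer loop
      vertex 21.71 19.05 0.00
      vertex 15.71 23.41 7.00
      vertex 21.71 19.05 7.00
    endloop
  endfacet
  facet normal 0.0000 1.0000 0.0000
    outer loop
      vertex 15.71 23.41 0.00
      vertex 8.29 23.41 0.00
      vertex 8.29 23.41 7.00
    endloop
  endfacet
  facet normal 0.0000 1.0000 0.0000
    outer loop
      vertex 15.71 23.41 0.00
      vertex 8.29 23.41 7.00
      vertex 15.71 23.41 7.00
    endloop
  endfacet
  facet normal -0.5879 0.8090 0.0000
    outer loop
      vertex 8.29 23.41 0.00
      vertex 2.29 19.05 0.00
      vertex 2.29 19.05 7.00
    endloop
  endfacet
  facet normal -0.5879 0.8090 0.0000
    outer loop
      vertex 8.29 23.41 0.00
      vertex 2.29 19.05 7.00
      vertex 8.29 23.41 7.00
    endloop
  endfacet
  facet normal -0.9511 0.3089 0.0000
    outer loop
      vertex 2.29 19.05 0.00
      vertex 0.00 12.00 0.00
      vertex 0.00 12.00 7.00
    endloop
  endfacet
  facet normal -0.9511 0.3089 0.0000
    outer loop
      vertex 2.29 19.05 0.00
      vertex 0.00 12.00 7.00
      vertex 2.29 19.05 7.00
    endloop
  endfacet
  facet normal -0.9511 -0.3089 0.0000
    outer loop
      vertex 0.00 12.00 0.00
      vertex 2.29 4.95 0.00
      vertex 2.29 4.95 7.00
    endloop
  endfacet
  facet normal -0.9511 -0.3089 0.0000
    outer loop
      vertex 0.00 12.00 0.00
      vertex 2.29 4.95 7.00
      vertex 0.00 12.00 7.00
    endloop
  endfacet
  facet normal -0.5879 -0.8090 0.0000
    outer loop
      vertex 2.29 4.95 0.00
      vertex 8.29 0.59 0.00
      vertex 8.29 0.59 7.00
    endloop
  endfacet
  facet normal -0.5879 -0.8090 0.0000
    outer loop
      vertex 2.29 4.95 0.00
      vertex 8.29 0.59 7.00
      vertex 2.29 4.95 7.00
    endloop
  endfacet
  facet normal 0.0000 -1.0000 0.0000
    outer loop
      vertex 8.29 0.59 0.00
      vertex 15.71 0.59 0.00
      vertex 15.71 0.59 7.00
    endloop
  endfacet
  facet normal 0.0000 -1.0000 0.0000
    outer loop
      vertex 8.29 0.59 0.00
      vertex 15.71 0.59 7.00
      vertex 8.29 0.59 7.00
    endloop
  endfacet
  facet normal 0.5879 -0.8090 0.0000
    outer loop
      vertex 15.71 0.59 0.00
      vertex 21.71 4.95 0.00
      vertex 21.71 4.95 7.00
    endloop
  endfacet
  facet normal 0.5879 -0.8090 0.0000
    outer loop
      vertex 15.71 0.59 0.00
      vertex 21.71 4.95 7.00
      vertex 15.71 0.59 7.00
    endloop
  endfacet
  facet normal 0.9511 -0.3089 0.0000
    outer loop
      vertex 21.71 4.95 0.00
      vertex 24.00 12.00 0.00
      vertex 24.00 12.00 7.00
    endloop
  endfacet
  facet normal 0.9511 -0.3089 0.0000
    outer loop
      vertex 21.71 4.95 0.00
      vertex 24.00 12.00 7.00
      vertex 21.71 4.95 7.00
    endloop
  endfacet
endsolid part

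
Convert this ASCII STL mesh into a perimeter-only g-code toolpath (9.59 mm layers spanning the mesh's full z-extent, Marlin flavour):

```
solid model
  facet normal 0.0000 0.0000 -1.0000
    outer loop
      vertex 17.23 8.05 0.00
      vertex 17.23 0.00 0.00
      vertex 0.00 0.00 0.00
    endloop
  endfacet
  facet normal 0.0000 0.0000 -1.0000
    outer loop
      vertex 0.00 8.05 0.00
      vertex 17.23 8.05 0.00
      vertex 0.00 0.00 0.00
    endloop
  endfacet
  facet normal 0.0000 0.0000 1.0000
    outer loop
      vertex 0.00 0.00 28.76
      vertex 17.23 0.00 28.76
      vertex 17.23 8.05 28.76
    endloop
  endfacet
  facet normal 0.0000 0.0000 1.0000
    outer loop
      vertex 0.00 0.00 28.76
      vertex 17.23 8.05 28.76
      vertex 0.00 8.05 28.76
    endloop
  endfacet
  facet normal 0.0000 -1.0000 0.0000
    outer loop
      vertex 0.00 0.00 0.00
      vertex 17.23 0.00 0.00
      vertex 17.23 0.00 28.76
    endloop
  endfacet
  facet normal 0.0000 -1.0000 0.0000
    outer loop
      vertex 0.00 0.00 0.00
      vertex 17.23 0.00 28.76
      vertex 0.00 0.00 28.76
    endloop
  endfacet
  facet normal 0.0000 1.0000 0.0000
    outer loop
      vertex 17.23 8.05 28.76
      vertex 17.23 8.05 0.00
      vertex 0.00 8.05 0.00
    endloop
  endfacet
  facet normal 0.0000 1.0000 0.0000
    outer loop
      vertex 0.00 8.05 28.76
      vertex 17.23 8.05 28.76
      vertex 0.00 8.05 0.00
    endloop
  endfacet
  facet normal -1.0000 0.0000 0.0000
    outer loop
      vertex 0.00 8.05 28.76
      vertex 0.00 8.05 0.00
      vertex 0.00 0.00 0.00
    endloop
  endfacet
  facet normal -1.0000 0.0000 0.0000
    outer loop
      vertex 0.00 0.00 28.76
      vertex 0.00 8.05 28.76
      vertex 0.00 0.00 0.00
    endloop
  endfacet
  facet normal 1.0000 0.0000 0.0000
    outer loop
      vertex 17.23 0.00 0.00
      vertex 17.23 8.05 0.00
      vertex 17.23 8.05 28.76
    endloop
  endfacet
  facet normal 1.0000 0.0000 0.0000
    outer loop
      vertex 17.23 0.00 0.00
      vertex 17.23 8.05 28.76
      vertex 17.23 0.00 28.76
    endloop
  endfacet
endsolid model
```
; perimeter-only toolpath
G21 ; units = mm
G90 ; absolute positioning
G28 ; home
; layer 1
G0 Z9.59
G0 X0.00 Y0.00
G1 X17.23 Y0.00
G1 X17.23 Y8.05
G1 X0.00 Y8.05
G1 X0.00 Y0.00
; layer 2
G0 Z19.17
G0 X0.00 Y0.00
G1 X17.23 Y0.00
G1 X17.23 Y8.05
G1 X0.00 Y8.05
G1 X0.00 Y0.00
; layer 3
G0 Z28.76
G0 X0.00 Y0.00
G1 X17.23 Y0.00
G1 X17.23 Y8.05
G1 X0.00 Y8.05
G1 X0.00 Y0.00
M2 ; end

The solid is a rectangular box, roughly 17.2 × 8.05 mm footprint and 28.8 mm tall. Slicing at Δz = 9.59 mm — 3 equal slices spanning the solid's height, so layer i sits at z = i·h/3 — gives 3 non-empty perimeters. Each is a 4-segment closed polygon; G0 lifts to the layer z and rapids to the start vertex, then G1 traces the edges.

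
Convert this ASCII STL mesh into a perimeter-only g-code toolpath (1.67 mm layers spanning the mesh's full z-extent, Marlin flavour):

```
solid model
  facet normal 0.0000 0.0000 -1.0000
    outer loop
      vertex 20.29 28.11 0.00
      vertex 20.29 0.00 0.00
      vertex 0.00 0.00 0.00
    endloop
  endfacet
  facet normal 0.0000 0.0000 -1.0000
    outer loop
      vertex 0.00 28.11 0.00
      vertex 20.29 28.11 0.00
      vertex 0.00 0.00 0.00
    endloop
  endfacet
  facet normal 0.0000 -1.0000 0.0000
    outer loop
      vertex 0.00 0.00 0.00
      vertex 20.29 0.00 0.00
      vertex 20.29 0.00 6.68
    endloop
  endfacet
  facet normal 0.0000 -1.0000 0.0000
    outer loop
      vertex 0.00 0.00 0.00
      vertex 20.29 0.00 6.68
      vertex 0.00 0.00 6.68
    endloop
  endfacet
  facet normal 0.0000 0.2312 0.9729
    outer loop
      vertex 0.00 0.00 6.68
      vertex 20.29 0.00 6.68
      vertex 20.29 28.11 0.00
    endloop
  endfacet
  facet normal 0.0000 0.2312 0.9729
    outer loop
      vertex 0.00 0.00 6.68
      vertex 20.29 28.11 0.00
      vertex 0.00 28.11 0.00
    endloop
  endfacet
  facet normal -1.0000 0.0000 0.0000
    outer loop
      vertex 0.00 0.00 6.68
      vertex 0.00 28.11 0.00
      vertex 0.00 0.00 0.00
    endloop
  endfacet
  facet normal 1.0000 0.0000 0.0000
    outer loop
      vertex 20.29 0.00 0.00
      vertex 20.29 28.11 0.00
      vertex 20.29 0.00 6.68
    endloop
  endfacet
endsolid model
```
; perimeter-only toolpath
G21 ; units = mm
G90 ; absolute positioning
G28 ; home
; layer 1
G0 Z1.67
G0 X0.00 Y0.00
G1 X20.29 Y0.00
G1 X20.29 Y21.08
G1 X0.00 Y21.08
G1 X0.00 Y0.00
; layer 2
G0 Z3.34
G0 X0.00 Y0.00
G1 X20.29 Y0.00
G1 X20.29 Y14.05
G1 X0.00 Y14.05
G1 X0.00 Y0.00
; layer 3
G0 Z5.01
G0 X0.00 Y0.00
G1 X20.29 Y0.00
G1 X20.29 Y7.03
G1 X0.00 Y7.03
G1 X0.00 Y0.00
M2 ; end

The solid is a wedge (ramp): 20.3 × 28.1 mm base, rising to 6.68 mm along the y=0 edge and sloping linearly to z=0 at y=28.1. Slicing at Δz = 1.67 mm — 4 equal slices spanning the solid's height, so layer i sits at z = i·h/4 — gives 3 non-empty perimeters. Each is a 4-segment closed polygon; G0 lifts to the layer z and rapids to the start vertex, then G1 traces the edges. The cross-section shrinks linearly with z (the slice at the apex is degenerate and omitted).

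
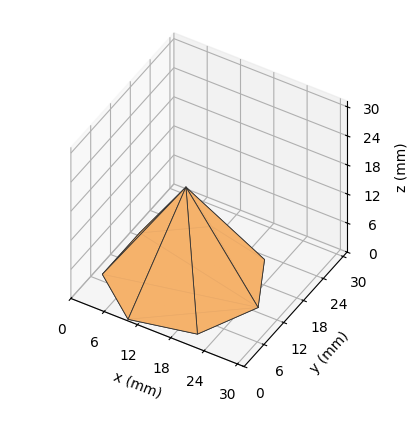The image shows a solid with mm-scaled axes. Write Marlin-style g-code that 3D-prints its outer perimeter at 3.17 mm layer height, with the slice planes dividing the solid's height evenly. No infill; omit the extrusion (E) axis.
Reading the render: the shape is a regular 7-sided pyramid, base circumscribed radius ≈ 13 mm, apex at z ≈ 19 mm (dimensions read to the nearest mm from the axis ticks). For the g-code, the solid's height is divided into equal slices at the stated Δz and each level perimeter traced with G1 moves after a G0 lift.

; perimeter-only toolpath
G21 ; units = mm
G90 ; absolute positioning
G28 ; home
; layer 1
G0 Z3.17
G0 X23.83 Y13.00
G1 X19.76 Y21.47
G1 X10.59 Y23.56
G1 X3.24 Y17.70
G1 X3.24 Y8.30
G1 X10.59 Y2.44
G1 X19.76 Y4.53
G1 X23.83 Y13.00
; layer 2
G0 Z6.33
G0 X21.67 Y13.00
G1 X18.41 Y19.77
G1 X11.07 Y21.45
G1 X5.19 Y16.76
G1 X5.19 Y9.24
G1 X11.07 Y4.55
G1 X18.41 Y6.23
G1 X21.67 Y13.00
; layer 3
G0 Z9.50
G0 X19.50 Y13.00
G1 X17.05 Y18.08
G1 X11.55 Y19.34
G1 X7.14 Y15.82
G1 X7.14 Y10.18
G1 X11.55 Y6.67
G1 X17.05 Y7.92
G1 X19.50 Y13.00
; layer 4
G0 Z12.67
G0 X17.33 Y13.00
G1 X15.70 Y16.39
G1 X12.04 Y17.22
G1 X9.10 Y14.88
G1 X9.10 Y11.12
G1 X12.04 Y8.78
G1 X15.70 Y9.61
G1 X17.33 Y13.00
; layer 5
G0 Z15.83
G0 X15.17 Y13.00
G1 X14.35 Y14.69
G1 X12.52 Y15.11
G1 X11.05 Y13.94
G1 X11.05 Y12.06
G1 X12.52 Y10.89
G1 X14.35 Y11.31
G1 X15.17 Y13.00
M2 ; end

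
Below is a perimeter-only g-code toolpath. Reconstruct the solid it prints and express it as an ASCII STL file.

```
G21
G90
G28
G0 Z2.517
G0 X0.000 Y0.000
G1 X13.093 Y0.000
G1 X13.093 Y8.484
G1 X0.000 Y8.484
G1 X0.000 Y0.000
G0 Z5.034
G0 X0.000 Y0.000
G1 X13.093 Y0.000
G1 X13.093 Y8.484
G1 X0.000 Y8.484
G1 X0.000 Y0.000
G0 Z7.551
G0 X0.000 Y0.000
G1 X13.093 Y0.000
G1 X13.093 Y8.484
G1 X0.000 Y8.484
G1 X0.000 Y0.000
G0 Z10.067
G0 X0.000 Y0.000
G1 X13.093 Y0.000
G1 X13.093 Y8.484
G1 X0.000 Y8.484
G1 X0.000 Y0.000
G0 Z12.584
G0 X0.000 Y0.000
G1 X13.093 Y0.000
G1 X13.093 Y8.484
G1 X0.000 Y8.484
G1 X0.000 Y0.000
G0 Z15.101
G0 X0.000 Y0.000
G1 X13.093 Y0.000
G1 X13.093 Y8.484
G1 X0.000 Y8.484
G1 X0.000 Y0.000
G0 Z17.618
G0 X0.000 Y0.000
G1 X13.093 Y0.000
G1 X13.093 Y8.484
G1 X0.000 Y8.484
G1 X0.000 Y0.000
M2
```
solid part
  facet normal 0.0000 0.0000 -1.0000
    outer loop
      vertex 13.093 8.484 0.000
      vertex 13.093 0.000 0.000
      vertex 0.000 0.000 0.000
    endloop
  endfacet
  facet normal 0.0000 0.0000 -1.0000
    outer loop
      vertex 0.000 8.484 0.000
      vertex 13.093 8.484 0.000
      vertex 0.000 0.000 0.000
    endloop
  endfacet
  facet normal 0.0000 0.0000 1.0000
    outer loop
      vertex 0.000 0.000 17.618
      vertex 13.093 0.000 17.618
      vertex 13.093 8.484 17.618
    endloop
  endfacet
  facet normal 0.0000 0.0000 1.0000
    outer loop
      vertex 0.000 0.000 17.618
      vertex 13.093 8.484 17.618
      vertex 0.000 8.484 17.618
    endloop
  endfacet
  facet normal 0.0000 -1.0000 0.0000
    outer loop
      vertex 0.000 0.000 0.000
      vertex 13.093 0.000 0.000
      vertex 13.093 0.000 17.618
    endloop
  endfacet
  facet normal 0.0000 -1.0000 0.0000
    outer loop
      vertex 0.000 0.000 0.000
      vertex 13.093 0.000 17.618
      vertex 0.000 0.000 17.618
    endloop
  endfacet
  facet normal 0.0000 1.0000 0.0000
    outer loop
      vertex 13.093 8.484 17.618
      vertex 13.093 8.484 0.000
      vertex 0.000 8.484 0.000
    endloop
  endfacet
  facet normal 0.0000 1.0000 0.0000
    outer loop
      vertex 0.000 8.484 17.618
      vertex 13.093 8.484 17.618
      vertex 0.000 8.484 0.000
    endloop
  endfacet
  facet normal -1.0000 0.0000 0.0000
    outer loop
      vertex 0.000 8.484 17.618
      vertex 0.000 8.484 0.000
      vertex 0.000 0.000 0.000
    endloop
  endfacet
  facet normal -1.0000 0.0000 0.0000
    outer loop
      vertex 0.000 0.000 17.618
      vertex 0.000 8.484 17.618
      vertex 0.000 0.000 0.000
    endloop
  endfacet
  facet normal 1.0000 0.0000 0.0000
    outer loop
      vertex 13.093 0.000 0.000
      vertex 13.093 8.484 0.000
      vertex 13.093 8.484 17.618
    endloop
  endfacet
  facet normal 1.0000 0.0000 0.0000
    outer loop
      vertex 13.093 0.000 0.000
      vertex 13.093 8.484 17.618
      vertex 13.093 0.000 17.618
    endloop
  endfacet
endsolid part

The G0 Z moves step by Δz≈2.517 mm. Every layer's G1 loop is the same polygon, so the solid is a straight extrusion of it from z=0 to z≈17.6. Closing with flat bottom and top caps and triangulating gives 12 facets — a rectangular box, roughly 13.1 × 8.48 mm footprint and 17.6 mm tall.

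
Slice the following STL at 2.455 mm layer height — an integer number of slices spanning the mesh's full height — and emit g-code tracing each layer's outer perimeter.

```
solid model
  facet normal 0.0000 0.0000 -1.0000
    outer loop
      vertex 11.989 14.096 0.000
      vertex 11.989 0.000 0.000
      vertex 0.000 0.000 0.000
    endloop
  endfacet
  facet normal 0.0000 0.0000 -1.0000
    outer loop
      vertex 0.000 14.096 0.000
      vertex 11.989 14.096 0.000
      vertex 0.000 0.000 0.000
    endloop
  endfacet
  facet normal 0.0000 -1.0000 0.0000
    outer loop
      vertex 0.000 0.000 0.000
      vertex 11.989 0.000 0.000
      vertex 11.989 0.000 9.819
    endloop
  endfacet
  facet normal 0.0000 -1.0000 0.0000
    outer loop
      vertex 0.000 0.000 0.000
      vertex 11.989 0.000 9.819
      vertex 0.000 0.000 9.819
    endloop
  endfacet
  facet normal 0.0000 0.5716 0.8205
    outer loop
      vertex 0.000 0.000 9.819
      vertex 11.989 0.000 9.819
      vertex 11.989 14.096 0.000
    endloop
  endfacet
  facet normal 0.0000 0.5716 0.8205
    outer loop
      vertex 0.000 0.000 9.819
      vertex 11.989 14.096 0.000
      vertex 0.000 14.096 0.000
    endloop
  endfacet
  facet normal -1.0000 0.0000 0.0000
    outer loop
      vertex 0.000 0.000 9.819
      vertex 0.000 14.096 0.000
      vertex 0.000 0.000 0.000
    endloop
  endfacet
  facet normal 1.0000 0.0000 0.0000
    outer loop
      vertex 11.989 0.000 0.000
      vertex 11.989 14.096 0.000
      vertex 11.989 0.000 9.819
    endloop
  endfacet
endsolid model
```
; perimeter-only toolpath
G21 ; units = mm
G90 ; absolute positioning
G28 ; home
; layer 1
G0 Z2.455
G0 X0.000 Y0.000
G1 X11.989 Y0.000
G1 X11.989 Y10.572
G1 X0.000 Y10.572
G1 X0.000 Y0.000
; layer 2
G0 Z4.910
G0 X0.000 Y0.000
G1 X11.989 Y0.000
G1 X11.989 Y7.048
G1 X0.000 Y7.048
G1 X0.000 Y0.000
; layer 3
G0 Z7.364
G0 X0.000 Y0.000
G1 X11.989 Y0.000
G1 X11.989 Y3.524
G1 X0.000 Y3.524
G1 X0.000 Y0.000
M2 ; end

The solid is a wedge (ramp): 12 × 14.1 mm base, rising to 9.82 mm along the y=0 edge and sloping linearly to z=0 at y=14.1. Slicing at Δz = 2.455 mm — 4 equal slices spanning the solid's height, so layer i sits at z = i·h/4 — gives 3 non-empty perimeters. Each is a 4-segment closed polygon; G0 lifts to the layer z and rapids to the start vertex, then G1 traces the edges. The cross-section shrinks linearly with z (the slice at the apex is degenerate and omitted).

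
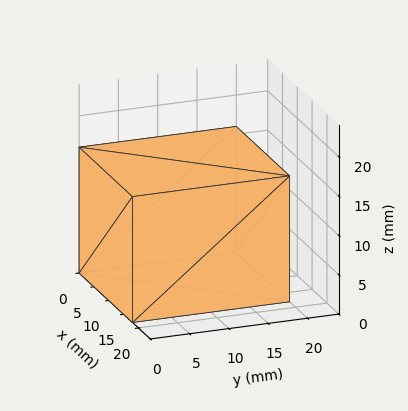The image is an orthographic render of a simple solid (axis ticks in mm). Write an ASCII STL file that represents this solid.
Reading the render: the shape is a rectangular box, roughly 18 × 20 mm footprint and 16 mm tall (dimensions read to the nearest mm from the axis ticks). For the STL, each face is triangulated and given an outward normal.

solid part
  facet normal 0.0000 0.0000 -1.0000
    outer loop
      vertex 18.000 20.000 0.000
      vertex 18.000 0.000 0.000
      vertex 0.000 0.000 0.000
    endloop
  endfacet
  facet normal 0.0000 0.0000 -1.0000
    outer loop
      vertex 0.000 20.000 0.000
      vertex 18.000 20.000 0.000
      vertex 0.000 0.000 0.000
    endloop
  endfacet
  facet normal 0.0000 0.0000 1.0000
    outer loop
      vertex 0.000 0.000 16.000
      vertex 18.000 0.000 16.000
      vertex 18.000 20.000 16.000
    endloop
  endfacet
  facet normal 0.0000 0.0000 1.0000
    outer loop
      vertex 0.000 0.000 16.000
      vertex 18.000 20.000 16.000
      vertex 0.000 20.000 16.000
    endloop
  endfacet
  facet normal 0.0000 -1.0000 0.0000
    outer loop
      vertex 0.000 0.000 0.000
      vertex 18.000 0.000 0.000
      vertex 18.000 0.000 16.000
    endloop
  endfacet
  facet normal 0.0000 -1.0000 0.0000
    outer loop
      vertex 0.000 0.000 0.000
      vertex 18.000 0.000 16.000
      vertex 0.000 0.000 16.000
    endloop
  endfacet
  facet normal 0.0000 1.0000 0.0000
    outer loop
      vertex 18.000 20.000 16.000
      vertex 18.000 20.000 0.000
      vertex 0.000 20.000 0.000
    endloop
  endfacet
  facet normal 0.0000 1.0000 0.0000
    outer loop
      vertex 0.000 20.000 16.000
      vertex 18.000 20.000 16.000
      vertex 0.000 20.000 0.000
    endloop
  endfacet
  facet normal -1.0000 0.0000 0.0000
    outer loop
      vertex 0.000 20.000 16.000
      vertex 0.000 20.000 0.000
      vertex 0.000 0.000 0.000
    endloop
  endfacet
  facet normal -1.0000 0.0000 0.0000
    outer loop
      vertex 0.000 0.000 16.000
      vertex 0.000 20.000 16.000
      vertex 0.000 0.000 0.000
    endloop
  endfacet
  facet normal 1.0000 0.0000 0.0000
    outer loop
      vertex 18.000 0.000 0.000
      vertex 18.000 20.000 0.000
      vertex 18.000 20.000 16.000
    endloop
  endfacet
  facet normal 1.0000 0.0000 0.0000
    outer loop
      vertex 18.000 0.000 0.000
      vertex 18.000 20.000 16.000
      vertex 18.000 0.000 16.000
    endloop
  endfacet
endsolid part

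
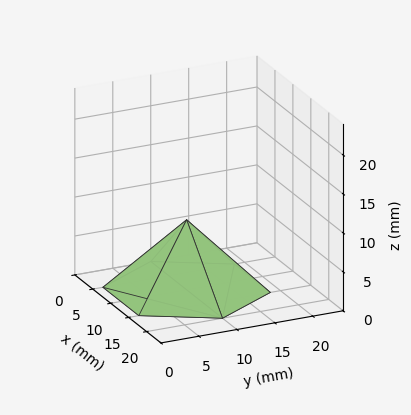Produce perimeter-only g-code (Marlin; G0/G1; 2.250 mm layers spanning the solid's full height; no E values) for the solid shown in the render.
Reading the render: the shape is a regular 6-sided pyramid, base circumscribed radius ≈ 10 mm, apex at z ≈ 9 mm (dimensions read to the nearest mm from the axis ticks). For the g-code, the solid's height is divided into equal slices at the stated Δz and each level perimeter traced with G1 moves after a G0 lift.

; perimeter-only toolpath
G21 ; units = mm
G90 ; absolute positioning
G28 ; home
; layer 1
G0 Z2.250
G0 X17.500 Y10.000
G1 X13.750 Y16.495
G1 X6.250 Y16.495
G1 X2.500 Y10.000
G1 X6.250 Y3.505
G1 X13.750 Y3.505
G1 X17.500 Y10.000
; layer 2
G0 Z4.500
G0 X15.000 Y10.000
G1 X12.500 Y14.330
G1 X7.500 Y14.330
G1 X5.000 Y10.000
G1 X7.500 Y5.670
G1 X12.500 Y5.670
G1 X15.000 Y10.000
; layer 3
G0 Z6.750
G0 X12.500 Y10.000
G1 X11.250 Y12.165
G1 X8.750 Y12.165
G1 X7.500 Y10.000
G1 X8.750 Y7.835
G1 X11.250 Y7.835
G1 X12.500 Y10.000
M2 ; end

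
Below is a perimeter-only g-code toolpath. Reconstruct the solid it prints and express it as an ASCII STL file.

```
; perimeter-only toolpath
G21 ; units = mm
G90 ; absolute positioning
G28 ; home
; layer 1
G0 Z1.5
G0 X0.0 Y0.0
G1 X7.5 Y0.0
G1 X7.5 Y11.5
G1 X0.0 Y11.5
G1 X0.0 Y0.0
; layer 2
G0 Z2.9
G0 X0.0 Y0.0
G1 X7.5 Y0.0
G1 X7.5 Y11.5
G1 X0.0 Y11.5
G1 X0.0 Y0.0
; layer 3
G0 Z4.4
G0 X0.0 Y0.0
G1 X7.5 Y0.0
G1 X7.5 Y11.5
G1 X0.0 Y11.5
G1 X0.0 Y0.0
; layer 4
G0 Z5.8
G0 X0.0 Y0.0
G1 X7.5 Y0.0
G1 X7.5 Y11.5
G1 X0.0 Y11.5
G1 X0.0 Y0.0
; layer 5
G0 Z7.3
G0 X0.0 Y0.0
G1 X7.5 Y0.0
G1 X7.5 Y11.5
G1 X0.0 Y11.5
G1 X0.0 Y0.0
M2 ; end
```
solid part
  facet normal 0.0000 0.0000 -1.0000
    outer loop
      vertex 7.5 11.5 0.0
      vertex 7.5 0.0 0.0
      vertex 0.0 0.0 0.0
    endloop
  endfacet
  facet normal 0.0000 0.0000 -1.0000
    outer loop
      vertex 0.0 11.5 0.0
      vertex 7.5 11.5 0.0
      vertex 0.0 0.0 0.0
    endloop
  endfacet
  facet normal 0.0000 0.0000 1.0000
    outer loop
      vertex 0.0 0.0 7.3
      vertex 7.5 0.0 7.3
      vertex 7.5 11.5 7.3
    endloop
  endfacet
  facet normal 0.0000 0.0000 1.0000
    outer loop
      vertex 0.0 0.0 7.3
      vertex 7.5 11.5 7.3
      vertex 0.0 11.5 7.3
    endloop
  endfacet
  facet normal 0.0000 -1.0000 0.0000
    outer loop
      vertex 0.0 0.0 0.0
      vertex 7.5 0.0 0.0
      vertex 7.5 0.0 7.3
    endloop
  endfacet
  facet normal 0.0000 -1.0000 0.0000
    outer loop
      vertex 0.0 0.0 0.0
      vertex 7.5 0.0 7.3
      vertex 0.0 0.0 7.3
    endloop
  endfacet
  facet normal 0.0000 1.0000 0.0000
    outer loop
      vertex 7.5 11.5 7.3
      vertex 7.5 11.5 0.0
      vertex 0.0 11.5 0.0
    endloop
  endfacet
  facet normal 0.0000 1.0000 0.0000
    outer loop
      vertex 0.0 11.5 7.3
      vertex 7.5 11.5 7.3
      vertex 0.0 11.5 0.0
    endloop
  endfacet
  facet normal -1.0000 0.0000 0.0000
    outer loop
      vertex 0.0 11.5 7.3
      vertex 0.0 11.5 0.0
      vertex 0.0 0.0 0.0
    endloop
  endfacet
  facet normal -1.0000 0.0000 0.0000
    outer loop
      vertex 0.0 0.0 7.3
      vertex 0.0 11.5 7.3
      vertex 0.0 0.0 0.0
    endloop
  endfacet
  facet normal 1.0000 0.0000 0.0000
    outer loop
      vertex 7.5 0.0 0.0
      vertex 7.5 11.5 0.0
      vertex 7.5 11.5 7.3
    endloop
  endfacet
  facet normal 1.0000 0.0000 0.0000
    outer loop
      vertex 7.5 0.0 0.0
      vertex 7.5 11.5 7.3
      vertex 7.5 0.0 7.3
    endloop
  endfacet
endsolid part

The G0 Z moves step by Δz≈1.5 mm. Every layer's G1 loop is the same polygon, so the solid is a straight extrusion of it from z=0 to z≈7.3. Closing with flat bottom and top caps and triangulating gives 12 facets — a rectangular box, roughly 7.5 × 11.5 mm footprint and 7.3 mm tall.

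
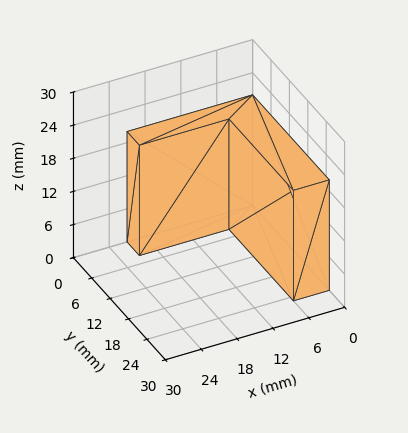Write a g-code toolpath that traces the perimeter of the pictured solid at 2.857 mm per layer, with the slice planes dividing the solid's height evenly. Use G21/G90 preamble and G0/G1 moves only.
Reading the render: the shape is an L-shaped prism: outer 21 × 25 mm, arm thicknesses ≈ 4 mm (horizontal) and 6 mm (vertical), extruded 20 mm in z (dimensions read to the nearest mm from the axis ticks). For the g-code, the solid's height is divided into equal slices at the stated Δz and each level perimeter traced with G1 moves after a G0 lift.

; perimeter-only toolpath
G21 ; units = mm
G90 ; absolute positioning
G28 ; home
; layer 1
G0 Z2.857
G0 X0.000 Y0.000
G1 X21.000 Y0.000
G1 X21.000 Y4.000
G1 X6.000 Y4.000
G1 X6.000 Y25.000
G1 X0.000 Y25.000
G1 X0.000 Y0.000
; layer 2
G0 Z5.714
G0 X0.000 Y0.000
G1 X21.000 Y0.000
G1 X21.000 Y4.000
G1 X6.000 Y4.000
G1 X6.000 Y25.000
G1 X0.000 Y25.000
G1 X0.000 Y0.000
; layer 3
G0 Z8.571
G0 X0.000 Y0.000
G1 X21.000 Y0.000
G1 X21.000 Y4.000
G1 X6.000 Y4.000
G1 X6.000 Y25.000
G1 X0.000 Y25.000
G1 X0.000 Y0.000
; layer 4
G0 Z11.429
G0 X0.000 Y0.000
G1 X21.000 Y0.000
G1 X21.000 Y4.000
G1 X6.000 Y4.000
G1 X6.000 Y25.000
G1 X0.000 Y25.000
G1 X0.000 Y0.000
; layer 5
G0 Z14.286
G0 X0.000 Y0.000
G1 X21.000 Y0.000
G1 X21.000 Y4.000
G1 X6.000 Y4.000
G1 X6.000 Y25.000
G1 X0.000 Y25.000
G1 X0.000 Y0.000
; layer 6
G0 Z17.143
G0 X0.000 Y0.000
G1 X21.000 Y0.000
G1 X21.000 Y4.000
G1 X6.000 Y4.000
G1 X6.000 Y25.000
G1 X0.000 Y25.000
G1 X0.000 Y0.000
; layer 7
G0 Z20.000
G0 X0.000 Y0.000
G1 X21.000 Y0.000
G1 X21.000 Y4.000
G1 X6.000 Y4.000
G1 X6.000 Y25.000
G1 X0.000 Y25.000
G1 X0.000 Y0.000
M2 ; end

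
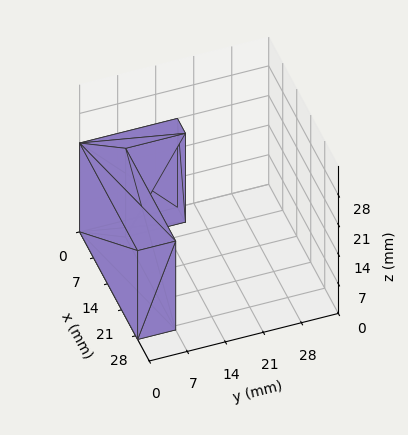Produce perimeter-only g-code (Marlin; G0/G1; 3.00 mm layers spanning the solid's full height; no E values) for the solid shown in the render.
Reading the render: the shape is an L-shaped prism: outer 29 × 18 mm, arm thicknesses ≈ 7 mm (horizontal) and 4 mm (vertical), extruded 21 mm in z (dimensions read to the nearest mm from the axis ticks). For the g-code, the solid's height is divided into equal slices at the stated Δz and each level perimeter traced with G1 moves after a G0 lift.

; perimeter-only toolpath
G21 ; units = mm
G90 ; absolute positioning
G28 ; home
; layer 1
G0 Z3.00
G0 X0.00 Y0.00
G1 X29.00 Y0.00
G1 X29.00 Y7.00
G1 X4.00 Y7.00
G1 X4.00 Y18.00
G1 X0.00 Y18.00
G1 X0.00 Y0.00
; layer 2
G0 Z6.00
G0 X0.00 Y0.00
G1 X29.00 Y0.00
G1 X29.00 Y7.00
G1 X4.00 Y7.00
G1 X4.00 Y18.00
G1 X0.00 Y18.00
G1 X0.00 Y0.00
; layer 3
G0 Z9.00
G0 X0.00 Y0.00
G1 X29.00 Y0.00
G1 X29.00 Y7.00
G1 X4.00 Y7.00
G1 X4.00 Y18.00
G1 X0.00 Y18.00
G1 X0.00 Y0.00
; layer 4
G0 Z12.00
G0 X0.00 Y0.00
G1 X29.00 Y0.00
G1 X29.00 Y7.00
G1 X4.00 Y7.00
G1 X4.00 Y18.00
G1 X0.00 Y18.00
G1 X0.00 Y0.00
; layer 5
G0 Z15.00
G0 X0.00 Y0.00
G1 X29.00 Y0.00
G1 X29.00 Y7.00
G1 X4.00 Y7.00
G1 X4.00 Y18.00
G1 X0.00 Y18.00
G1 X0.00 Y0.00
; layer 6
G0 Z18.00
G0 X0.00 Y0.00
G1 X29.00 Y0.00
G1 X29.00 Y7.00
G1 X4.00 Y7.00
G1 X4.00 Y18.00
G1 X0.00 Y18.00
G1 X0.00 Y0.00
; layer 7
G0 Z21.00
G0 X0.00 Y0.00
G1 X29.00 Y0.00
G1 X29.00 Y7.00
G1 X4.00 Y7.00
G1 X4.00 Y18.00
G1 X0.00 Y18.00
G1 X0.00 Y0.00
M2 ; end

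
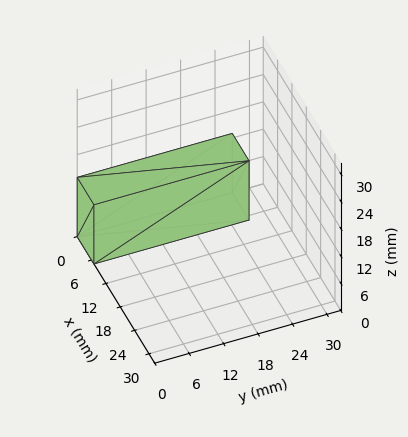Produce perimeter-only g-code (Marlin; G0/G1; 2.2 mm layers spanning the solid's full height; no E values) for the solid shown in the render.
Reading the render: the shape is a rectangular box, roughly 7 × 27 mm footprint and 13 mm tall (dimensions read to the nearest mm from the axis ticks). For the g-code, the solid's height is divided into equal slices at the stated Δz and each level perimeter traced with G1 moves after a G0 lift.

; perimeter-only toolpath
G21 ; units = mm
G90 ; absolute positioning
G28 ; home
; layer 1
G0 Z2.2
G0 X0.0 Y0.0
G1 X7.0 Y0.0
G1 X7.0 Y27.0
G1 X0.0 Y27.0
G1 X0.0 Y0.0
; layer 2
G0 Z4.3
G0 X0.0 Y0.0
G1 X7.0 Y0.0
G1 X7.0 Y27.0
G1 X0.0 Y27.0
G1 X0.0 Y0.0
; layer 3
G0 Z6.5
G0 X0.0 Y0.0
G1 X7.0 Y0.0
G1 X7.0 Y27.0
G1 X0.0 Y27.0
G1 X0.0 Y0.0
; layer 4
G0 Z8.7
G0 X0.0 Y0.0
G1 X7.0 Y0.0
G1 X7.0 Y27.0
G1 X0.0 Y27.0
G1 X0.0 Y0.0
; layer 5
G0 Z10.8
G0 X0.0 Y0.0
G1 X7.0 Y0.0
G1 X7.0 Y27.0
G1 X0.0 Y27.0
G1 X0.0 Y0.0
; layer 6
G0 Z13.0
G0 X0.0 Y0.0
G1 X7.0 Y0.0
G1 X7.0 Y27.0
G1 X0.0 Y27.0
G1 X0.0 Y0.0
M2 ; end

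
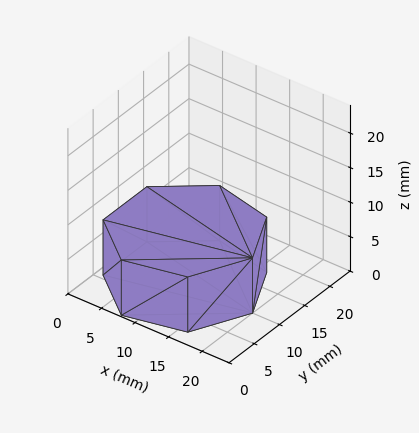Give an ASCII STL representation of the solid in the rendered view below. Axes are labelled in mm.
Reading the render: the shape is a regular 7-sided prism (a cylinder approximated with 7 flat sides), circumscribed radius ≈ 10 mm, height ≈ 8 mm (dimensions read to the nearest mm from the axis ticks). For the STL, each face is triangulated and given an outward normal.

solid part
  facet normal 0.0000 0.0000 -1.0000
    outer loop
      vertex 7.77 19.75 0.00
      vertex 16.23 17.82 0.00
      vertex 20.00 10.00 0.00
    endloop
  endfacet
  facet normal 0.0000 0.0000 -1.0000
    outer loop
      vertex 0.99 14.34 0.00
      vertex 7.77 19.75 0.00
      vertex 20.00 10.00 0.00
    endloop
  endfacet
  facet normal 0.0000 0.0000 -1.0000
    outer loop
      vertex 0.99 5.66 0.00
      vertex 0.99 14.34 0.00
      vertex 20.00 10.00 0.00
    endloop
  endfacet
  facet normal 0.0000 0.0000 -1.0000
    outer loop
      vertex 7.77 0.25 0.00
      vertex 0.99 5.66 0.00
      vertex 20.00 10.00 0.00
    endloop
  endfacet
  facet normal 0.0000 0.0000 -1.0000
    outer loop
      vertex 16.23 2.18 0.00
      vertex 7.77 0.25 0.00
      vertex 20.00 10.00 0.00
    endloop
  endfacet
  facet normal 0.0000 0.0000 1.0000
    outer loop
      vertex 20.00 10.00 8.00
      vertex 16.23 17.82 8.00
      vertex 7.77 19.75 8.00
    endloop
  endfacet
  facet normal 0.0000 0.0000 1.0000
    outer loop
      vertex 20.00 10.00 8.00
      vertex 7.77 19.75 8.00
      vertex 0.99 14.34 8.00
    endloop
  endfacet
  facet normal 0.0000 0.0000 1.0000
    outer loop
      vertex 20.00 10.00 8.00
      vertex 0.99 14.34 8.00
      vertex 0.99 5.66 8.00
    endloop
  endfacet
  facet normal 0.0000 0.0000 1.0000
    outer loop
      vertex 20.00 10.00 8.00
      vertex 0.99 5.66 8.00
      vertex 7.77 0.25 8.00
    endloop
  endfacet
  facet normal 0.0000 0.0000 1.0000
    outer loop
      vertex 20.00 10.00 8.00
      vertex 7.77 0.25 8.00
      vertex 16.23 2.18 8.00
    endloop
  endfacet
  facet normal 0.9008 0.4343 0.0000
    outer loop
      vertex 20.00 10.00 0.00
      vertex 16.23 17.82 0.00
      vertex 16.23 17.82 8.00
    endloop
  endfacet
  facet normal 0.9008 0.4343 0.0000
    outer loop
      vertex 20.00 10.00 0.00
      vertex 16.23 17.82 8.00
      vertex 20.00 10.00 8.00
    endloop
  endfacet
  facet normal 0.2224 0.9750 0.0000
    outer loop
      vertex 16.23 17.82 0.00
      vertex 7.77 19.75 0.00
      vertex 7.77 19.75 8.00
    endloop
  endfacet
  facet normal 0.2224 0.9750 0.0000
    outer loop
      vertex 16.23 17.82 0.00
      vertex 7.77 19.75 8.00
      vertex 16.23 17.82 8.00
    endloop
  endfacet
  facet normal -0.6237 0.7817 0.0000
    outer loop
      vertex 7.77 19.75 0.00
      vertex 0.99 14.34 0.00
      vertex 0.99 14.34 8.00
    endloop
  endfacet
  facet normal -0.6237 0.7817 0.0000
    outer loop
      vertex 7.77 19.75 0.00
      vertex 0.99 14.34 8.00
      vertex 7.77 19.75 8.00
    endloop
  endfacet
  facet normal -1.0000 0.0000 0.0000
    outer loop
      vertex 0.99 14.34 0.00
      vertex 0.99 5.66 0.00
      vertex 0.99 5.66 8.00
    endloop
  endfacet
  facet normal -1.0000 0.0000 0.0000
    outer loop
      vertex 0.99 14.34 0.00
      vertex 0.99 5.66 8.00
      vertex 0.99 14.34 8.00
    endloop
  endfacet
  facet normal -0.6237 -0.7817 0.0000
    outer loop
      vertex 0.99 5.66 0.00
      vertex 7.77 0.25 0.00
      vertex 7.77 0.25 8.00
    endloop
  endfacet
  facet normal -0.6237 -0.7817 0.0000
    outer loop
      vertex 0.99 5.66 0.00
      vertex 7.77 0.25 8.00
      vertex 0.99 5.66 8.00
    endloop
  endfacet
  facet normal 0.2224 -0.9750 0.0000
    outer loop
      vertex 7.77 0.25 0.00
      vertex 16.23 2.18 0.00
      vertex 16.23 2.18 8.00
    endloop
  endfacet
  facet normal 0.2224 -0.9750 0.0000
    outer loop
      vertex 7.77 0.25 0.00
      vertex 16.23 2.18 8.00
      vertex 7.77 0.25 8.00
    endloop
  endfacet
  facet normal 0.9008 -0.4343 0.0000
    outer loop
      vertex 16.23 2.18 0.00
      vertex 20.00 10.00 0.00
      vertex 20.00 10.00 8.00
    endloop
  endfacet
  facet normal 0.9008 -0.4343 0.0000
    outer loop
      vertex 16.23 2.18 0.00
      vertex 20.00 10.00 8.00
      vertex 16.23 2.18 8.00
    endloop
  endfacet
endsolid part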